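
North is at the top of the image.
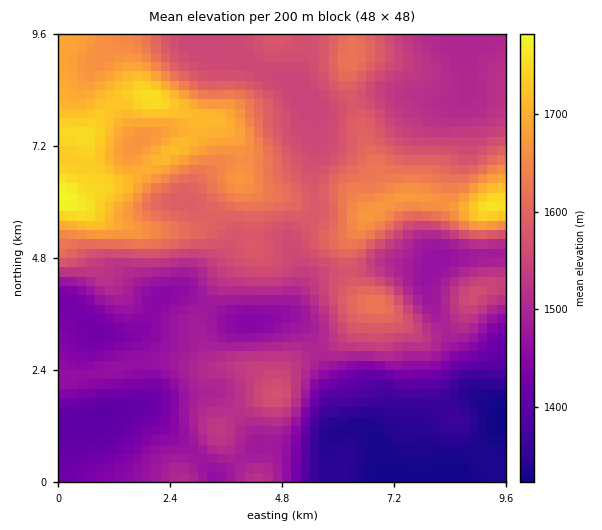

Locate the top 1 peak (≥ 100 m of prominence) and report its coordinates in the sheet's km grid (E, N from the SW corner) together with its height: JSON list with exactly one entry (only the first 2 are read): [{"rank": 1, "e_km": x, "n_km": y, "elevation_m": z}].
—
[{"rank": 1, "e_km": 9.29, "n_km": 5.91, "elevation_m": 1760}]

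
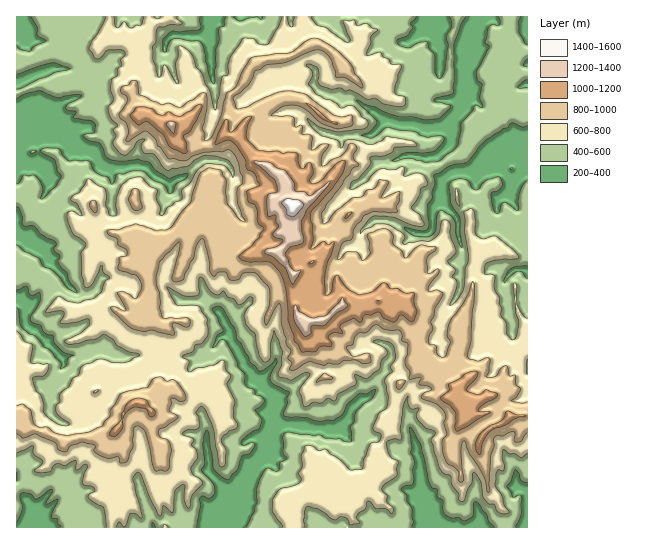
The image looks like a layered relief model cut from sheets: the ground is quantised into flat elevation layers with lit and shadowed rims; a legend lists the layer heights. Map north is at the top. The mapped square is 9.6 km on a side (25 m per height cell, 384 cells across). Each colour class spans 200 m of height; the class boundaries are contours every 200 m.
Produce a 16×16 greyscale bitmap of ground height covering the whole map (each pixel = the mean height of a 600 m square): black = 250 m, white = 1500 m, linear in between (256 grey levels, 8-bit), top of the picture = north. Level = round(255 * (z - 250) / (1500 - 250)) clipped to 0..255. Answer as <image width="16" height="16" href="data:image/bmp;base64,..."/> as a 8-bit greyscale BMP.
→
<image width="16" height="16" href="data:image/bmp;base64,Qk02BQAAAAAAADYEAAAoAAAAEAAAABAAAAABAAgAAAAAAAABAAATCwAAEwsAAAABAAAAAAAAAAAAAAEBAQACAgIAAwMDAAQEBAAFBQUABgYGAAcHBwAICAgACQkJAAoKCgALCwsADAwMAA0NDQAODg4ADw8PABAQEAAREREAEhISABMTEwAUFBQAFRUVABYWFgAXFxcAGBgYABkZGQAaGhoAGxsbABwcHAAdHR0AHh4eAB8fHwAgICAAISEhACIiIgAjIyMAJCQkACUlJQAmJiYAJycnACgoKAApKSkAKioqACsrKwAsLCwALS0tAC4uLgAvLy8AMDAwADExMQAyMjIAMzMzADQ0NAA1NTUANjY2ADc3NwA4ODgAOTk5ADo6OgA7OzsAPDw8AD09PQA+Pj4APz8/AEBAQABBQUEAQkJCAENDQwBEREQARUVFAEZGRgBHR0cASEhIAElJSQBKSkoAS0tLAExMTABNTU0ATk5OAE9PTwBQUFAAUVFRAFJSUgBTU1MAVFRUAFVVVQBWVlYAV1dXAFhYWABZWVkAWlpaAFtbWwBcXFwAXV1dAF5eXgBfX18AYGBgAGFhYQBiYmIAY2NjAGRkZABlZWUAZmZmAGdnZwBoaGgAaWlpAGpqagBra2sAbGxsAG1tbQBubm4Ab29vAHBwcABxcXEAcnJyAHNzcwB0dHQAdXV1AHZ2dgB3d3cAeHh4AHl5eQB6enoAe3t7AHx8fAB9fX0Afn5+AH9/fwCAgIAAgYGBAIKCggCDg4MAhISEAIWFhQCGhoYAh4eHAIiIiACJiYkAioqKAIuLiwCMjIwAjY2NAI6OjgCPj48AkJCQAJGRkQCSkpIAk5OTAJSUlACVlZUAlpaWAJeXlwCYmJgAmZmZAJqamgCbm5sAnJycAJ2dnQCenp4An5+fAKCgoAChoaEAoqKiAKOjowCkpKQApaWlAKampgCnp6cAqKioAKmpqQCqqqoAq6urAKysrACtra0Arq6uAK+vrwCwsLAAsbGxALKysgCzs7MAtLS0ALW1tQC2trYAt7e3ALi4uAC5ubkAurq6ALu7uwC8vLwAvb29AL6+vgC/v78AwMDAAMHBwQDCwsIAw8PDAMTExADFxcUAxsbGAMfHxwDIyMgAycnJAMrKygDLy8sAzMzMAM3NzQDOzs4Az8/PANDQ0ADR0dEA0tLSANPT0wDU1NQA1dXVANbW1gDX19cA2NjYANnZ2QDa2toA29vbANzc3ADd3d0A3t7eAN/f3wDg4OAA4eHhAOLi4gDj4+MA5OTkAOXl5QDm5uYA5+fnAOjo6ADp6ekA6urqAOvr6wDs7OwA7e3tAO7u7gDv7+8A8PDwAPHx8QDy8vIA8/PzAPT09AD19fUA9vb2APf39wD4+PgA+fn5APr6+gD7+/sA/Pz8AP39/QD+/v4A////ABQpQ0s/LAkmUEdLPhcfJy4zN1NWXUQbFz9dV04dSFkqVGdzc3NFORImPjJJKnGBV21RZ4qAVFEkGCkhS0eFmotLPmJodWBOGDhdRURslJFyQy0+TVpJKzhmjnBRendrWCFDVm9zXCdWk7qdjYtpZ0YnM0lqak9WYqKlnZ+JWl41IilWdn1viZ28pHOHc09ROyA+YGtpf4qW1Ip8XzkxQCsnMU1XOWN3oNSkZXBMICQZEx0YLE5jZaemgXFEMSASDQkPJ3CclImPe2VTJiIUMRwXIzJwaGtbdHJbR0k5HB8pICs8U0dGOWtmYGZLNBkdLBoxRU1BJSI5UVdJOhoWESY="/>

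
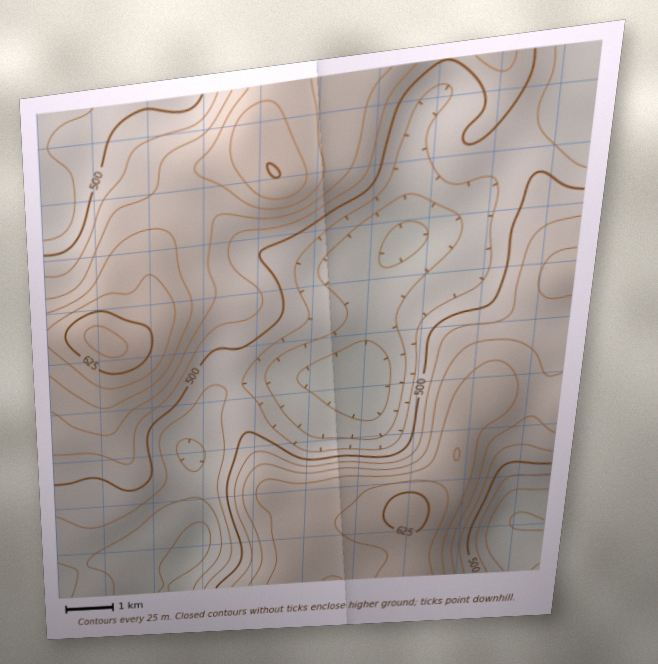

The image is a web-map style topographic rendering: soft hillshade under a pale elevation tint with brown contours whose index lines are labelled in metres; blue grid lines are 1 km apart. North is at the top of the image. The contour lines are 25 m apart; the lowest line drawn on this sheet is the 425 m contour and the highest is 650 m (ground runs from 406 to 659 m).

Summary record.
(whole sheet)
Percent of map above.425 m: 96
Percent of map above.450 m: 85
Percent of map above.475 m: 70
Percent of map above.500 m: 55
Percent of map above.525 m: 44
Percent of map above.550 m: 33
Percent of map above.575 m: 21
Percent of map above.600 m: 9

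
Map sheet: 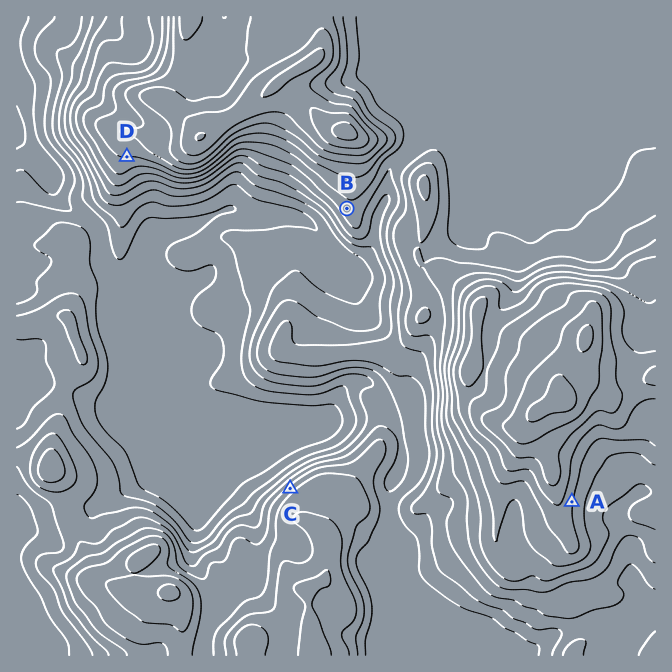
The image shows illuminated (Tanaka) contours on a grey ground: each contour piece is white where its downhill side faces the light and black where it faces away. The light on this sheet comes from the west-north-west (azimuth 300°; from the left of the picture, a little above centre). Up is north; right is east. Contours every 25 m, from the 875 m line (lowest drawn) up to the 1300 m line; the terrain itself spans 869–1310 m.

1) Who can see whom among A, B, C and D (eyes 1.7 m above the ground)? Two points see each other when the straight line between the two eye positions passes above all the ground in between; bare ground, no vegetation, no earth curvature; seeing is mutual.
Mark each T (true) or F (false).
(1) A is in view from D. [F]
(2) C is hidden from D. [F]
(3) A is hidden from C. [T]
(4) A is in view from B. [F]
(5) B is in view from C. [T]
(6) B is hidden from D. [T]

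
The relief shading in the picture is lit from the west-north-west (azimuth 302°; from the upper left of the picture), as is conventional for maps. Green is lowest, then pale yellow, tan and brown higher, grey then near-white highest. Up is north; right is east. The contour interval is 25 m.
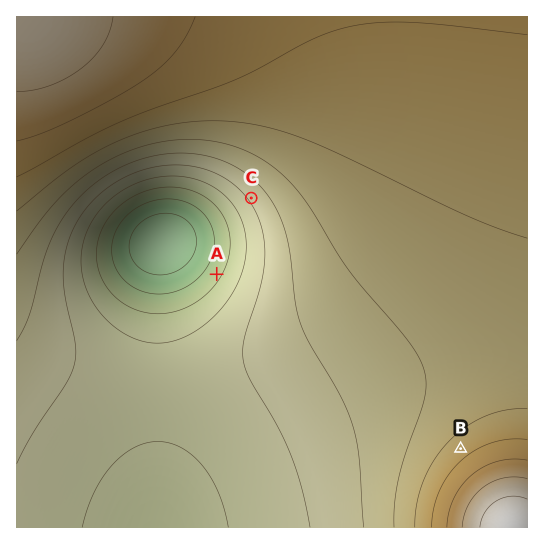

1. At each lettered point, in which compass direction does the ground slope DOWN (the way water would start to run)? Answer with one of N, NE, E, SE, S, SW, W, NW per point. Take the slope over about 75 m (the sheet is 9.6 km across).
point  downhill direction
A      NW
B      NW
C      SW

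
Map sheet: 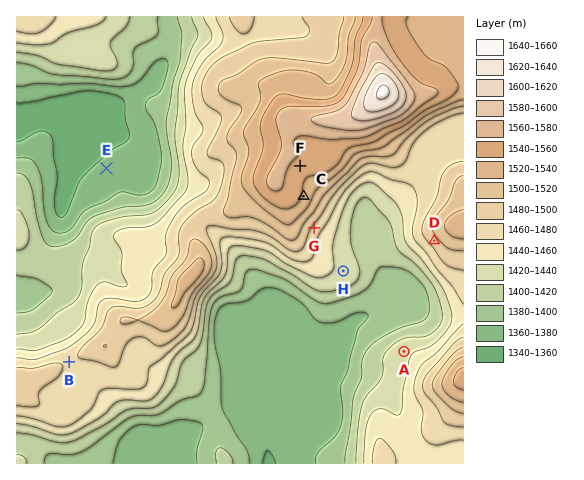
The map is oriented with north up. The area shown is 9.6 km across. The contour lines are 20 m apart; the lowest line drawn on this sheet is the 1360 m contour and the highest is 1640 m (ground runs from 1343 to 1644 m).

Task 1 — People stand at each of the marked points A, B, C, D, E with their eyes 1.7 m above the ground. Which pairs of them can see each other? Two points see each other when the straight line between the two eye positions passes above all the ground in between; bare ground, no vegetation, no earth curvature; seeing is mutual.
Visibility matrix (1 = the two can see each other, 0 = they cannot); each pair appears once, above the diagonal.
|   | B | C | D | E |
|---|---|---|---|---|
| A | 0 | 1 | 1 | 0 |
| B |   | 0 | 0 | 0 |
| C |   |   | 1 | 0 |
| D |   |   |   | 0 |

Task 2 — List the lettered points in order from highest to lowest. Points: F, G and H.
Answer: F G H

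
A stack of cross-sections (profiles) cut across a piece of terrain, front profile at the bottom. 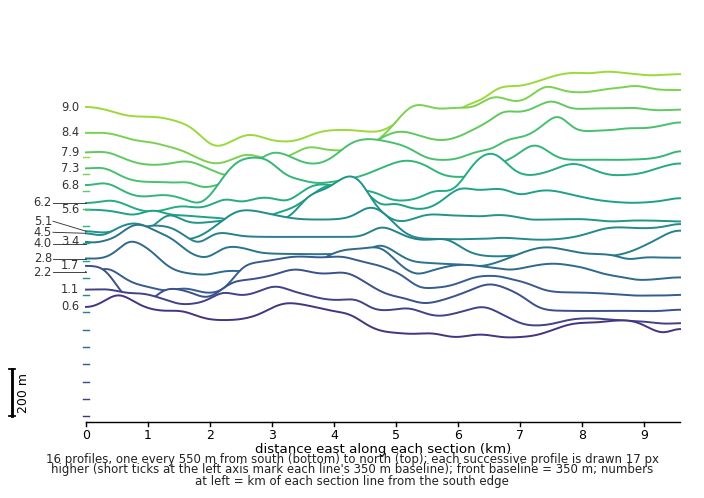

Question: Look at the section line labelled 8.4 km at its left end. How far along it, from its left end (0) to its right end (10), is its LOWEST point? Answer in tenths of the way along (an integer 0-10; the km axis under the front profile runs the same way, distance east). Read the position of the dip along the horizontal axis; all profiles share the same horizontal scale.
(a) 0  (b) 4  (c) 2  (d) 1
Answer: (c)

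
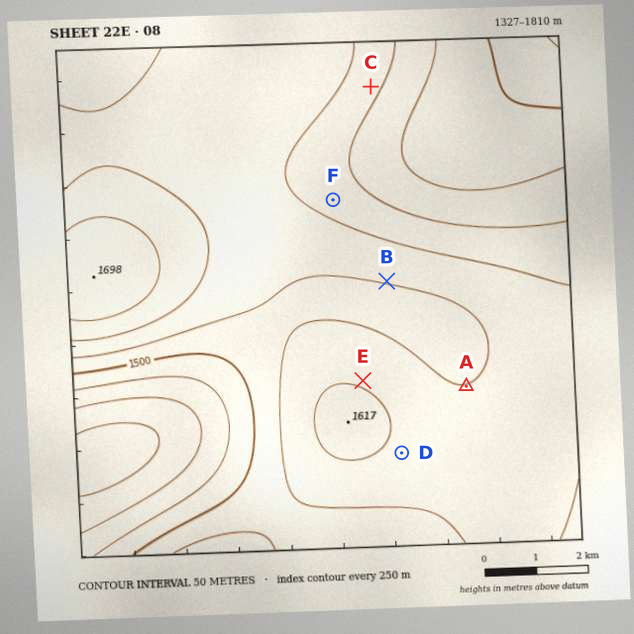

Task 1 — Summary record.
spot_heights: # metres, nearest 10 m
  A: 1550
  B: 1550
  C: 1640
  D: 1590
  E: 1590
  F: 1620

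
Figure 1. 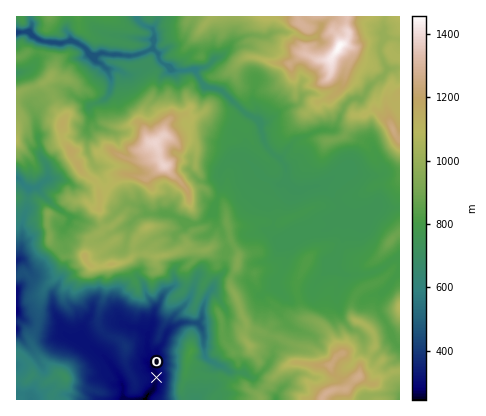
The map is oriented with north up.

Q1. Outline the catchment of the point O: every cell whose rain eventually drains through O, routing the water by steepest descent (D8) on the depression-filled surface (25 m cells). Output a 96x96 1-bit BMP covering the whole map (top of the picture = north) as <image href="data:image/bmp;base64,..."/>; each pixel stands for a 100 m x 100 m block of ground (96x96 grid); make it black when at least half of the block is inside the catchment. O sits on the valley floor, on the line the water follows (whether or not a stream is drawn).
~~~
<image width="96" height="96" href="data:image/bmp;base64,Qk2+BAAAAAAAAD4AAAAoAAAAYAAAAGAAAAABAAEAAAAAAIAEAAATCwAAEwsAAAIAAAAAAAAA////AAAAAAAAAAAAAAAAAAAAAAAAAAAAAAAACAAAAAAAAAAAAAAAPAAAAAAAAAAAAAAB/gAAAAAAAAAAAAAH/gAAAAAAAAAHn8AP/wAAAAAAAAAH/////4AAAAAAAAAP/////8AAAAAAAAAP/////+AAAAAAAAAf///////wAAAAAAAf///////wAAAAAAAf///////gAAAAAAAf///////AAAAAAAAf//////4AAAAAAAAf//////AAAAAAAAB//////8AAAAAAAAP//////gAAAAAAAAf/////8AAAAAAAAAf/////wAAAAAAAAA//////gAAAAAAAAAf/////gAAAAAAAAAf/////AAAAAAAAAAf/////AAAAAAAAAAf/////AAAAAAAAAAP/////AAAAAAAAAAP////+AAAAAAAAAAP////+AAAAAAAAAAP////8AAAAAAAAAAP////8AAAAAAAAAAP////8AAAAAAAAAAP////8AAAAAAAAAAH////8AAAAAAAAAAH////+AAAAAAAAAAH////+AAAAAAAAAAAf///+AAAAAAAAAAAH////AAAAAAAAAAADA///AAAAAAAAAAAAAH/+AAAAAAAAAAAAAAB+AAAAAAAAAAAAAAAMAAAAAAAAAAAAAAAAAAAAAAAAAAAAAAAAAAAAAAAAAAAAAAAAAAAAAAAAAAAAAAAAAAAAAAAAAAAAAAAAAAAAAAAAAAAAAAAAAAAAAAAAAAAAAAAAAAAAAAAAAAAAAAAAAAAAAAAAAAAAAAAAAAAAAAAAAAAAAAAAAAAAAAAAAAAAAAAAAAAAAAAAAAAAAAAAAAAAAAAAAAAAAAAAAAAAAAAAAAAAAAAAAAAAAAAAAAAAAAAAAAAAAAAAAAAAAAAAAAAAAAAAAAAAAAAAAAAAAAAAAAAAAAAAAAAAAAAAAAAAAAAAAAAAAAAAAAAAAAAAAAAAAAAAAAAAAAAAAAAAAAAAAAAAAAAAAAAAAAAAAAAAAAAAAAAAAAAAAAAAAAAAAAAAAAAAAAAAAAAAAAAAAAAAAAAAAAAAAAAAAAAAAAAAAAAAAAAAAAAAAAAAAAAAAAAAAAAAAAAAAAAAAAAAAAAAAAAAAAAAAAAAAAAAAAAAAAAAAAAAAAAAAAAAAAAAAAAAAAAAAAAAAAAAAAAAAAAAAAAAAAAAAAAAAAAAAAAAAAAAAAAAAAAAAAAAAAAAAAAAAAAAAAAAAAAAAAAAAAAAAAAAAAAAAAAAAAAAAAAAAAAAAAAAAAAAAAAAAAAAAAAAAAAAAAAAAAAAAAAAAAAAAAAAAAAAAAAAAAAAAAAAAAAAAAAAAAAAAAAAAAAAAAAAAAAAAAAAAAAAAAAAAAAAAAAAAAAAAAAAAAAAAAAAAAAAAAAAAAAAAAAAAAAAAAAAAAAAAAAAAAAAAAAAAAAAAAAAAAAAAAAAAAAAAAAAAAAAAAAAAAAAAAAAAAAAAAAAAAAAAAAAAAAAAAAAAAAAAAAAAAAAAAAAAAAAAAAAAAAAAAAAAAAAAAAAAAAAAAAAAAA="/>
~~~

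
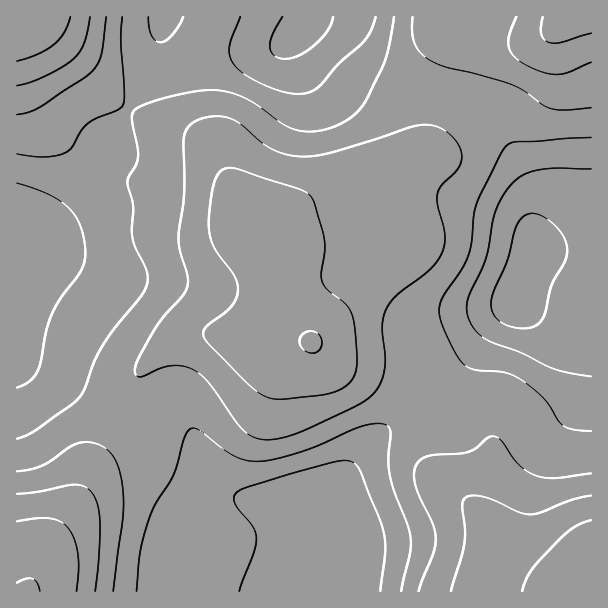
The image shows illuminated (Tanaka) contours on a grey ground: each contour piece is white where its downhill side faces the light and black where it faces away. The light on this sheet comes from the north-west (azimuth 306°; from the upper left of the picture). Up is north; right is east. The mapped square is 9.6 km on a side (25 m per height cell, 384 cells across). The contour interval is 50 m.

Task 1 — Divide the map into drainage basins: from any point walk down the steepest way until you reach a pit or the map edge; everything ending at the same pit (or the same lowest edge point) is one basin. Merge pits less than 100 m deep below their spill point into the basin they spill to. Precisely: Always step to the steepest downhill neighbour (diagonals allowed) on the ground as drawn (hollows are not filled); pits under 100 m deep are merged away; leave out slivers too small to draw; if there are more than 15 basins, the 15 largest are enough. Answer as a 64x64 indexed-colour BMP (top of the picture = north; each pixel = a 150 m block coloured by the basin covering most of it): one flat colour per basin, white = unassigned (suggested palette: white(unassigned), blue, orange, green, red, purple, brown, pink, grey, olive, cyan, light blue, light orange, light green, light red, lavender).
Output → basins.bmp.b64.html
<image width="64" height="64" href="data:image/bmp;base64,Qk12CAAAAAAAAHYAAAAoAAAAQAAAAEAAAAABAAQAAAAAAAAIAAATCwAAEwsAABAAAAAAAAAA////ALR3HwAOf/8ALKAsACgn1gC9Z5QAS1aMAMJ34wB/f38AIr28AM++FwDox64AeLv/AIrfmACWmP8A1bDFABEzMzMzMzMzMzMzMzMzMzMzMzMzMzMzMzMzMzMzMyIiETMzMzMzMzMzMzMzMzMzMzMzMzMzMzMzMzMzMzMiIiIRMzMzMzMzMzMzMzMzMzMzMzMzMzMzMzMzMzMzMiIiIhETMzMzMzMzMzMzMzMzMzMzMzMzMzMzMzMzMzMiIiIiERMzMzMzMzMzMzMzMzMzMzMzMzMzMzMzMzMzIiIiIiIRETMzMzMzMzMzMzMzMzMzMzMzMzMzMzMzMzMiIiIiIhERMzMzMzMzMzMzMzMzMzMzMzMzMzMzMzMzMiIiIiIiERETMzMzMzMzMzMzMzMzMzMzMzMzMzMzMzMyIiIiIiIREREzMzMzMzMzMzMzMzMzMzMzMzMzMzMzMyIiIiIiIhERETMzMzMzMzMzMzMzMzMzMzMzMzMzMzMzIiIiIiIiEREREzMzMzMzMzMzMzMzMzMzMzMzMzMzMzMiIiIiIiIRERERMzMzMzMzMzMzMzMzMzMzMzMzMzMzMyIiIiIiIhEREREzMzMzMzMzMzMzMzMzMzMzMzMzMzMzIiIiIiIiERERERMzMzMzMzMzMzMzMzMzMzMzMzMzMzMyIiIiIiIREREREzMzMzMzMzMzMzMzMzMzMzMzMzMzMzIiIiIiIhERERERMzMzMzMzMzMzMzMzMzMzMzMzMzMzMiIiIiIiERERERETMzMzMzMzMzMzMzMzMzMzMzMzMzMyIiIiIiIRERERERMzMzMzMzMzMzMzMzMzMzMzMzMzMzIiIiIiIhERERERETMzMzMzMzMzMzMzMzMzMzMzMzMzIiIiIiIiEREREREREzMzMzMzMzMzMzMzMzMzMzMzMzMiIiIiIiIRERERERETMzMzMzMzMzMzMzMzMzMzMzMzMiIiIiIiIhERERERERMzMzMzMzMzMzMzMzMzMzMzMzMiIiIiIiIiEREREREREzMzMzMzMzMzMzMzMzMzMzMzMyIiIiIiIiIRERERERETMzMzMzMzMzMzMzMzMzMzMzMyIiIiIiIiIhEREREREREzMzMzMzMzMzMzMzMzMzMzMyIiIiIiIiIiERERERERERMzMzMzMzMzMzMzMzMzMzMyIiIiIiIiIiIRERERERERETMzMzMzMzMzMzMiIzMzMiIiIiIiIiIiIhEREREREREREzMzMzMzMzMyIiIiIiIiIiIiIiIiIiIiEREREREREREREzMxERERESIiIiIiIiIiIiIiIiIiIiIRERERERERERERERERERESIiIiIiIiIiIiIiIiIiIiIhERERERERERERERERERERIiIiIiIiIiIiIiIiIiIiIiERERERERERERERERERERIiIiIiIiIiIiIiIiIiIiIiIREREREREREREREREREREiIiIiIiIiIiIiIiIiIiIiIhERERERERERERERERERESIiIiIiIiIiIiIiIiIiIiIiERERERERERERERERERERIiIiIiIiIiIiIiIiIiIiIiIREREREREREREREREREREiIiIiIiIiIiIiIiIiIiIiIhERERERERERERERERERESIiIiIiIiIiIiIiIiIiIiIiERERERERERERERERERERIiIiIiIiIiIiIiIiIiIiIiIREREREREREREREREREREiIiIiIiIiIiIiIiIiIiIiIhEREREREREREREREREREiIiIiIiIiIiIiIiIiIiIiIiERERERERERERERERERESIiIiIiIiIiIiIiIiIiIiIiIREREREREREREREREREREiIiIiIiIiIiIiIiIiIiIiIhERERERERERERERERERERIiIiIiIiIiIiIiIiIiIiIiERERERERERERERERERERERIiIiIiIiIiIiIiIiIiIiIRERERERERERERERERERERERIiIiIiIiIiIiIiIiIiIhEREREREREREREREREREREREREREiIiIiIiIiIiIiIiERERERERERERERERERERERERERERIiIiIiIiIiIiIiIRERERERERERERERERERERERERERESIiIiIiIiIiIiIhERERERERERERERERERERERERERERESIiIiIiIiIiIiEREREREREREREREREREREREREREREREiIiIiIiIiIiIRERERERERERERERERERERERERERERESIiIiIiIiIiIhERERERERERERERERERERERERERERERIiIiIiIiIiIiEREREREREREREREREREREREREREREREiIiIiIiIiIiIRERERERERERERERERERERERERERERERIiIiIiIiIiIhEREREREREREREREREREREREREREREREiIiIiIiIiIiERERERERERERERERERERERERERERERESIiIiIiIiIiIRERERERERERERERERERERERERERERERIiIiIiIiIiIhERERERERERERERERERERERERERERERESIiIiIiIiIiERERERERERERERERERERERERERERERERIiIiIiIiIiIREREREREREREREREREREREREREREREREiIiIiIiIiIhERERERERERERERERERERERERERERERESIiIiIiIiIiERERERERERERERERERERERERERERERERIiIiIiIiIiIRERERERERERERERERERERERERERERERIiIiIiIiIiIhEREREREREREREREREREREREREREREREiIiIiIiIiIi"/>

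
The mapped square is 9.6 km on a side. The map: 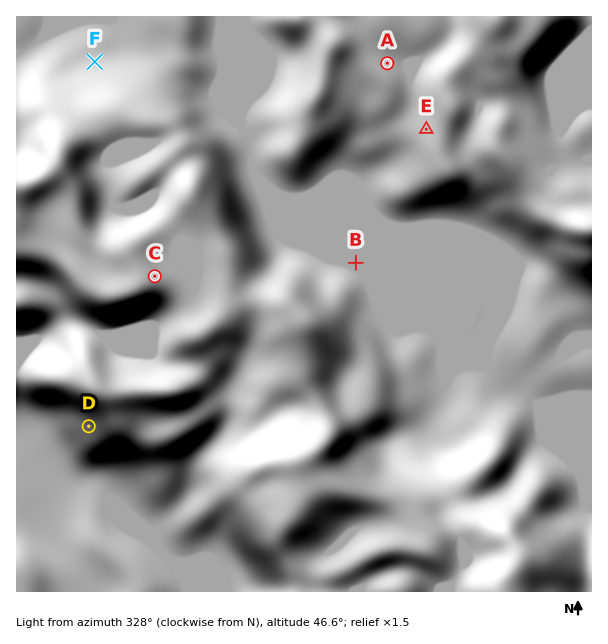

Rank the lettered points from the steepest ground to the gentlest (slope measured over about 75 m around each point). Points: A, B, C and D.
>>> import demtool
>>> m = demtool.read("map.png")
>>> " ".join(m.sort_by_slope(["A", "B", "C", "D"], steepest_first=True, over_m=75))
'D C A B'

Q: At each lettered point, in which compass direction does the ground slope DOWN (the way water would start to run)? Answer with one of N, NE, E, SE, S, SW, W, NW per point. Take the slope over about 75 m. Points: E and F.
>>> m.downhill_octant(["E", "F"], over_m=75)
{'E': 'W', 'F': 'N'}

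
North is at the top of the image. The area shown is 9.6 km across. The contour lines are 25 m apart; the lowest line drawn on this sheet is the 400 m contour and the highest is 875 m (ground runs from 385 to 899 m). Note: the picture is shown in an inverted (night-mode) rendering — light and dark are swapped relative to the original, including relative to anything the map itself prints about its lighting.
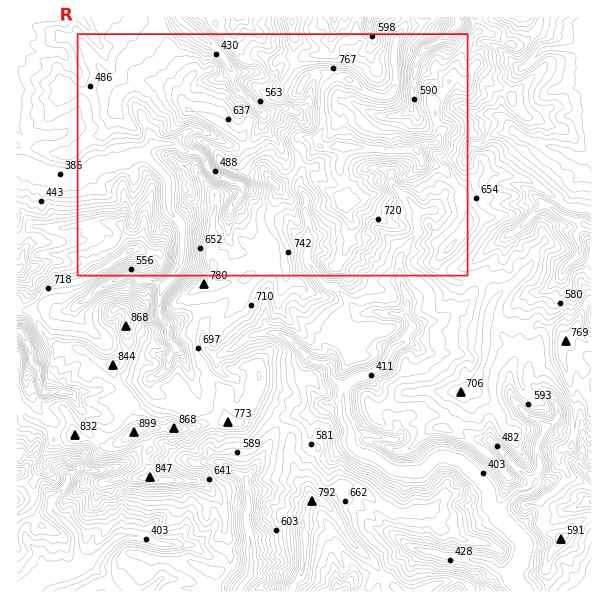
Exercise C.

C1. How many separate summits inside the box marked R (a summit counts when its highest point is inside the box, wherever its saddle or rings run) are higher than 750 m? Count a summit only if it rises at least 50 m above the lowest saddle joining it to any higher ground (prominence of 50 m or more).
3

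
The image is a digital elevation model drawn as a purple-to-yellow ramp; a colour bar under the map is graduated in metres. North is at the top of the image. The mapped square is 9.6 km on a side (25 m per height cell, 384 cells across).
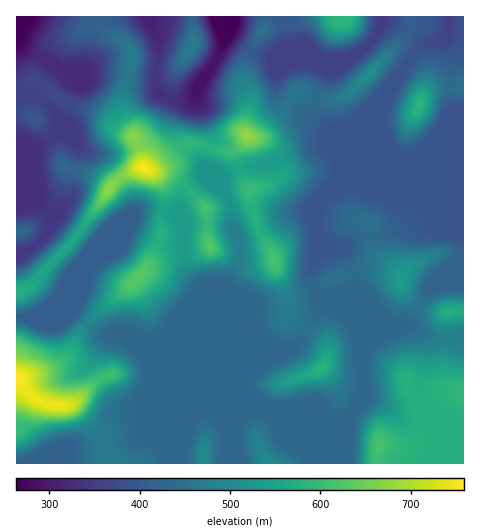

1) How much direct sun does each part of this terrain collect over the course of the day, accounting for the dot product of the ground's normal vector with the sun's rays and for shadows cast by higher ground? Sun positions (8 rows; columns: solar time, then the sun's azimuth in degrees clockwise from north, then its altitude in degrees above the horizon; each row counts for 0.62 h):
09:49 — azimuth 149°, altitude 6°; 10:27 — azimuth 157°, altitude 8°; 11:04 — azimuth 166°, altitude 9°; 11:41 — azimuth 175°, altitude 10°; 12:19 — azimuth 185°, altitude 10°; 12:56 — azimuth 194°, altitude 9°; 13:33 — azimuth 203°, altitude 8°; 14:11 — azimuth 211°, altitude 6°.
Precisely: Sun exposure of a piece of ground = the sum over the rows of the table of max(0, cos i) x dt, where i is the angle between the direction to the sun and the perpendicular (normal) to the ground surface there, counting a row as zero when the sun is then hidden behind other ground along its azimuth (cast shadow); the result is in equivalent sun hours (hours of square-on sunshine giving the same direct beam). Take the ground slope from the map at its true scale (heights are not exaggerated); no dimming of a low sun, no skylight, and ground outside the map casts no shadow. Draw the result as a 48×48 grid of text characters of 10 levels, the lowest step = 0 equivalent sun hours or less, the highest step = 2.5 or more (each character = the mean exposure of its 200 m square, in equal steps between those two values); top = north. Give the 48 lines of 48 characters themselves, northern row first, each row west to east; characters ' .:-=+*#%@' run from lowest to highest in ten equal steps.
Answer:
::.....:::.. ..:............:--==---=-:.::::::::
:. ...:--:    .:..    .  .:-==+****##+.  .----::
:..::-====-.  .....:.    -++====*%@@%-   .---:.:
 .--==++=+=-...   :=:.  .-=-::::=%%*:   .-:.  ..
  :-=+==--:::-.  :++:    .:....::-:.   :=:.   ..
   .::::::::--. .=+-      ..    ..    .+=.    ..
... .::::...:.  .-:                  :++:.   ...
:-:.  .               ...     ..    -**-:    :::
:---:                 ..  .  :--:..=**=:.   :==+
...-=:.                      :---=+*+=::...:====
:. :---:.                   .:--=+++-:::::=++=::
++=::::-:.                  ..::-=--::::-=#%*-::
=++-:::-==:.          --.     .:--::::::=+##=:::
::-:  .:-=+=-.   .:.  :=**+=:.::::::::::=**=::::
:::.    ...:.   ..-++--+#%#+-....::::::::=-:::::
::::.           ..:++**+++=-..  .:::::::::::::::
:::---.    .=+-:-=-:::=-.  ..:::::::::::::::::::
:::-==-:.  +@@@#+=:..:::    :====-::::::::::::::
::::--::..+%@@@#+=:  .:--:-=+*+=-:::::::::::::::
::.::....+%@%%#*+=-.  :===+**+=-::.. ..:::::::::
  ...   =@@*=-----=-:.:-=------::....  ..:::::::
       :%@+:....::-======-::...:::::::...:::::::
       +#-.. ....::::::-==.   .::-----::::::::::
=:    :#=:..  .:::::...:==.   .::-==--:..     .:
:    :#+:..    :-::-:..:--:  :-::---::.         
    .##:..     .::-=#*=-:--..--:::...:.     .:-:
   .*#-:.     .::-+#@@#=:------:.  .:::.. .-++-:
  .+*-::     :---=*##*+==++*+-:....:--::.:-=-...
  =+=::.....:=====+-::-=+*#%#-..:-=---=-----.   
-+*+::....:=+***++-::::--=+*+-::--:::-=++==:    
%%+:...  :+##*+++=::::::::----::::::::-=+*=.    
-       :+#%#*++=-:::::::::::-:::::::::-=+=:...:
       .=*+++++=-::::::::::---::. .:::::----=*##
       :-::::==-::::::::::--=-:.   .::::::.:=+++
       .   ..::::::::::::::---:.   .:::.    .:::
      .     .:::::::::::::::..    .:::.       ..
     ...     ::::::::::::::.     .::::.         
    .        ::::::::::::::     .--::::.        
..:.     .==-:::::::::::::    :=**=:::--:.....  
-:.     :#@%+-:::::::::::::-=*%@%#=:::----:::::.
=:     :+#*+-::::::::::::-+#%%*+++-::.:---:::---
**=:..-**=--:::::::::::::::-=-:::---:. .---::---
#%@@@@@%+-:::::::::::::::::::::::--:.   .::::---
+*%@@@@#-:::::::::::.:::: .:::::::::.    .::::::
-+%@@@#+-::::::::::. ::::..::::::::::.  ..::::::
#%%#++=--::::::::::..:::-:..::::::::::.:::::::::
@%+-:::::::...:::::::-::--.  .::::::::------::::
+-::::::::::.::::::::::::-:...::::::::----::::::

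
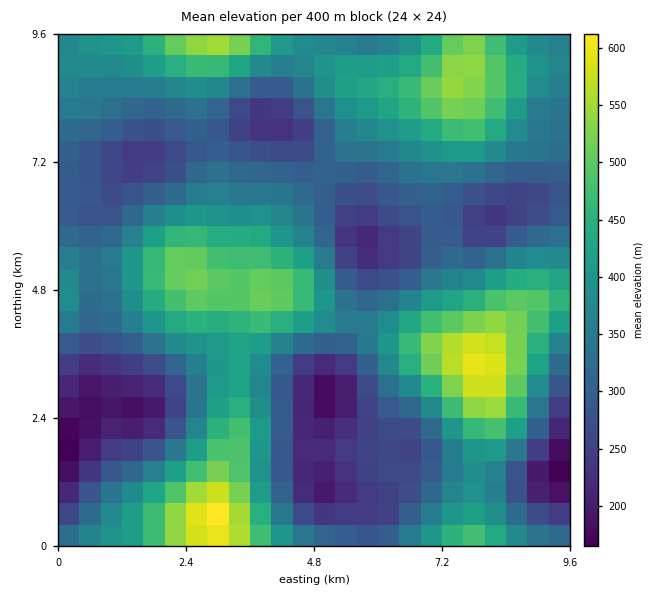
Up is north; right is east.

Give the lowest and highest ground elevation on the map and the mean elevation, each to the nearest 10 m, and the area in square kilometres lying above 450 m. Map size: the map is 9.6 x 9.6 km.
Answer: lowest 160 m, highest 620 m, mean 360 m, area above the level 17.8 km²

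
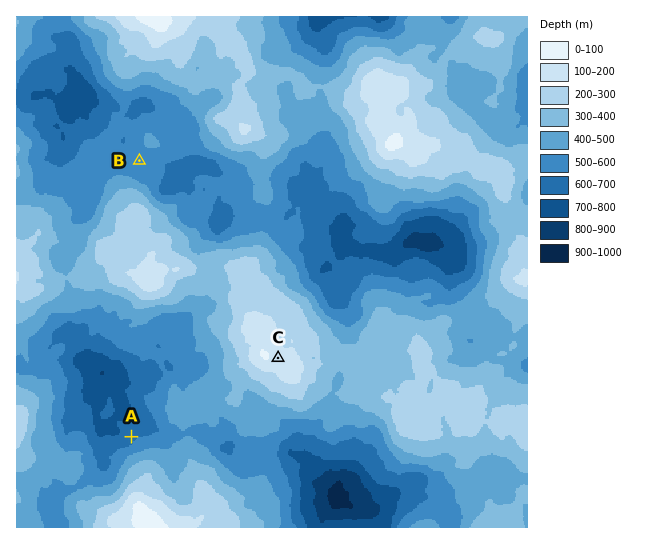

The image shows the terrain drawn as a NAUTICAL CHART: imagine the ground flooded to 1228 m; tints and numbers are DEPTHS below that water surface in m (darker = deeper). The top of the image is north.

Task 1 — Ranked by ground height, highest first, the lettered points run C B A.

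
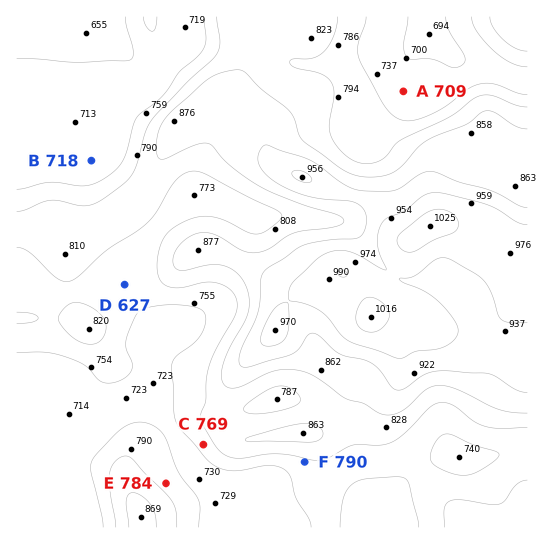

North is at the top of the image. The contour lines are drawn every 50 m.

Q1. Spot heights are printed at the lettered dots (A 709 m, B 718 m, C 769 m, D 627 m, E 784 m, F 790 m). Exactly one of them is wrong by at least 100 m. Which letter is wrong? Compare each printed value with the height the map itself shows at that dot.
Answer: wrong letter D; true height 752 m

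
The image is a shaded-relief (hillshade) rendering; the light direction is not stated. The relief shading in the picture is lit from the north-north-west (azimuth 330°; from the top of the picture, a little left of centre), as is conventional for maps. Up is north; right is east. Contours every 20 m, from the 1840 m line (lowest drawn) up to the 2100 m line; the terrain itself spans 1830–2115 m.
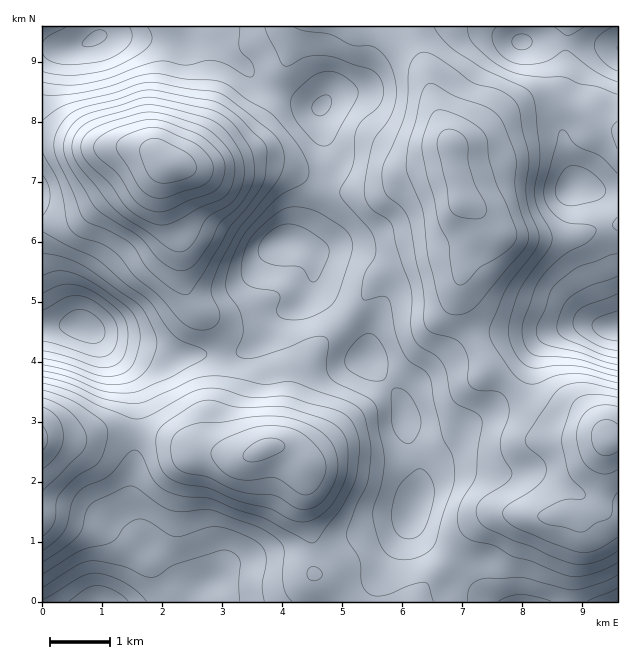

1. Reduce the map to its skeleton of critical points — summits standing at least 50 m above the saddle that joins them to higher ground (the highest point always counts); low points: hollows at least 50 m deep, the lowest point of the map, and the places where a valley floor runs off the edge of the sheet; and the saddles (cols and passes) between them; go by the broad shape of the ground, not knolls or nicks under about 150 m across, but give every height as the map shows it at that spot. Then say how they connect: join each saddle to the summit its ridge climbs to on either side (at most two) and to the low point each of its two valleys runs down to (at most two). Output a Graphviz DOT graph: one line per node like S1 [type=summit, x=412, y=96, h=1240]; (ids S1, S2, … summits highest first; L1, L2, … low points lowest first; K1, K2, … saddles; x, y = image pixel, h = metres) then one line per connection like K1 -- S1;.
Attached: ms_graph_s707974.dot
graph terrain {
  S1 [type=summit, x=169, y=163, h=2115];
  S2 [type=summit, x=608, y=441, h=2069];
  S3 [type=summit, x=265, y=448, h=2065];
  S4 [type=summit, x=43, y=439, h=2065];
  S5 [type=summit, x=452, y=145, h=2048];
  L1 [type=low, x=83, y=327, h=1830];
  L2 [type=low, x=617, y=327, h=1847];
  L3 [type=low, x=95, y=39, h=1858];
  L4 [type=low, x=100, y=601, h=1862];
  L5 [type=low, x=617, y=48, h=1880];
  K1 [type=saddle, x=134, y=432, h=1985];
  K2 [type=saddle, x=512, y=387, h=1984];
  K3 [type=saddle, x=451, y=555, h=1951];
  K4 [type=saddle, x=557, y=99, h=1949];
  K5 [type=saddle, x=221, y=354, h=1943];
  K6 [type=saddle, x=344, y=324, h=1934];
  K1 -- S3;
  K1 -- S4;
  K1 -- L1;
  K1 -- L4;
  K2 -- S2;
  K2 -- S5;
  K2 -- L2;
  K2 -- L3;
  K3 -- S2;
  K3 -- S3;
  K3 -- L3;
  K4 -- S5;
  K4 -- L2;
  K4 -- L5;
  K5 -- S1;
  K5 -- S3;
  K5 -- L1;
  K5 -- L3;
  K6 -- S3;
  K6 -- S5;
  K6 -- L3;
}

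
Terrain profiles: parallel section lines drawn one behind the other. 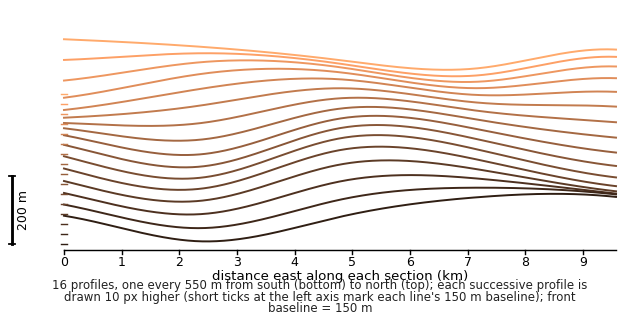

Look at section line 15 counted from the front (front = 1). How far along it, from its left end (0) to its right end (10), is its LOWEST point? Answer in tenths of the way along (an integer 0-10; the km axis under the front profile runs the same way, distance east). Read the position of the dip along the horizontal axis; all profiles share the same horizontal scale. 7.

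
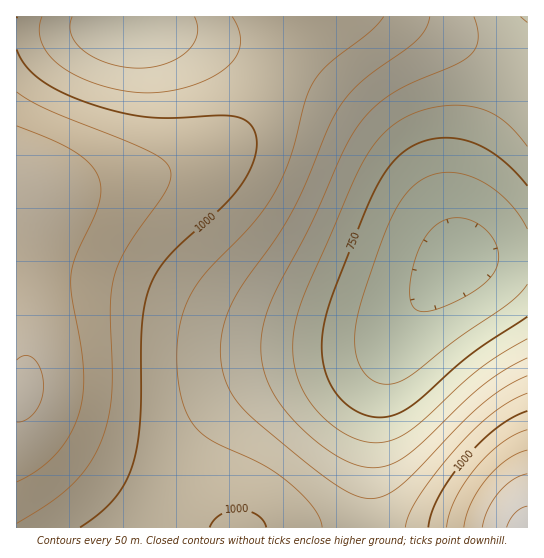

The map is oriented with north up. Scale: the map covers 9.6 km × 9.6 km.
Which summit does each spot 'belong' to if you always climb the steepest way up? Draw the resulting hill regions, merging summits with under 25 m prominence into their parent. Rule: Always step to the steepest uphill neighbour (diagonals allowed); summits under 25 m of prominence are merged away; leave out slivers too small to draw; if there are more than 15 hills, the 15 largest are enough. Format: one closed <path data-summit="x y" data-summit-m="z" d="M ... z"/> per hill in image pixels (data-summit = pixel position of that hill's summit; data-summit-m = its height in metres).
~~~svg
<path data-summit="23 391" data-summit-m="1158" d="M133 16l-117 1 0 510 353 1 3-90 9-60 12-32 14-24 26-36 24-25 0-6-9-24-17-34-26-38-27-28-40-32-25-16-35-18-87-30-38-10-19-1z"/><path data-summit="527 527" data-summit-m="1218" d="M527 53l-39 69-19 43-9 37-1 56-44 52-19 31-12 28-7 26-5 43-3 47 1 43 158-1z"/><path data-summit="302 17" data-summit-m="1000" d="M527 16l-393 0-1 7 20 2 38 10 74 25 48 23 34 22 31 26 33 35 20 31 17 34 10 28 1-44 5-33 20-52 44-77z"/>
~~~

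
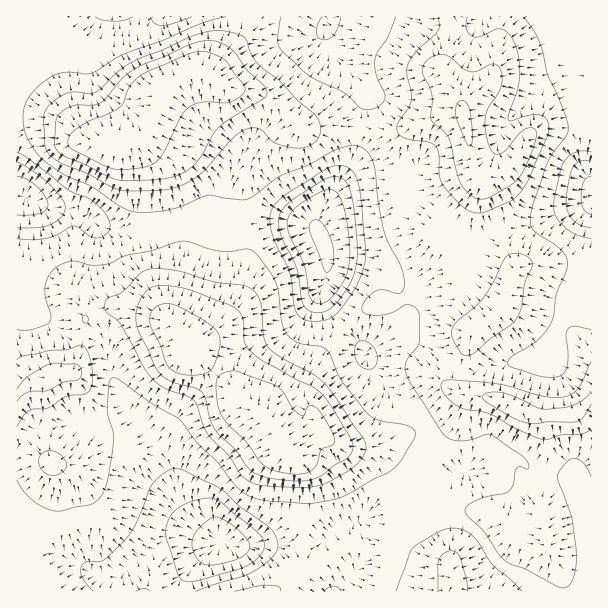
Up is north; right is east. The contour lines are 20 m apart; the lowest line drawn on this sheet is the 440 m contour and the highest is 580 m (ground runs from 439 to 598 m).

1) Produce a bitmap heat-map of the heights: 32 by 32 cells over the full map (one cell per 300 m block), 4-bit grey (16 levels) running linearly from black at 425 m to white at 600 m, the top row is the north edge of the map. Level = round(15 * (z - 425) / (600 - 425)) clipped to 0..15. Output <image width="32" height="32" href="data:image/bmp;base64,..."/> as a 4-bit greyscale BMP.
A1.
<image width="32" height="32" href="data:image/bmp;base64,Qk12AgAAAAAAAHYAAAAoAAAAIAAAACAAAAABAAQAAAAAAAACAAATCwAAEwsAABAAAAAAAAAAAAAAABEREQAiIiIAMzMzAERERABVVVUAZmZmAHd3dwCIiIgAmZmZAKqqqgC7u7sAzMzMAN3d3QDu7u4A////AIiHZmZVZ3iIh3iImqmYiIiId2ZWVDNGeIh3iJqpiImIiId3ZVMiNGd3iIiJmIiZmIiIh2VUMjV4h3eIiIiJmYiIiIh2VERniIh3iIiIiJmIiZmIdlVWiZmZiIiIiIiIiJqpmHdmeKzNy5iIiIiIiIiaqZiId4nN7+25mIiIiImImZmIiIib3v7typiIiImamamYiIiIre7+3aiIiJmbzMu6qZiImb7u7duYiImrzLu8zLuYibze7ty5h3iaqqqZmrvLmJve7dy6mHZ4mamYiImaqpms7u3LmYh2eImqmIiJiJqZve7typiId4iJq6mYiIiaqr3t3LqHVniIiaq6mIiImZq8zLu6hjNoiImZq5iIiJmZq7qpmYUiR4iJmaqpiIiIiImZiIh0ITeImZmaqYh3d3eIiIiIYxE3iJmZmZiHRFZniIiIiFISN4mZmZmHZCNGaIiIiIhkIkeJmauqh1M0Z5q6qYiIh1NXiZq9y5dTR5rN3cypmZh2aImazd24ZHnN7/7cupmqmIiZms3MyXaKzu//7Muqq6mZmrvdu8qIisze7+3cu7upiJq83bqpiImqvO/+7ty6mYiJvN3KmIiIiJve//7bqYiIibzMy5iIiIiIq97typh3eIm8u7uYiIiIiIiby6mId3iJq6qqmIiIiHd3d5mZiHZ4iJqqqYiI"/>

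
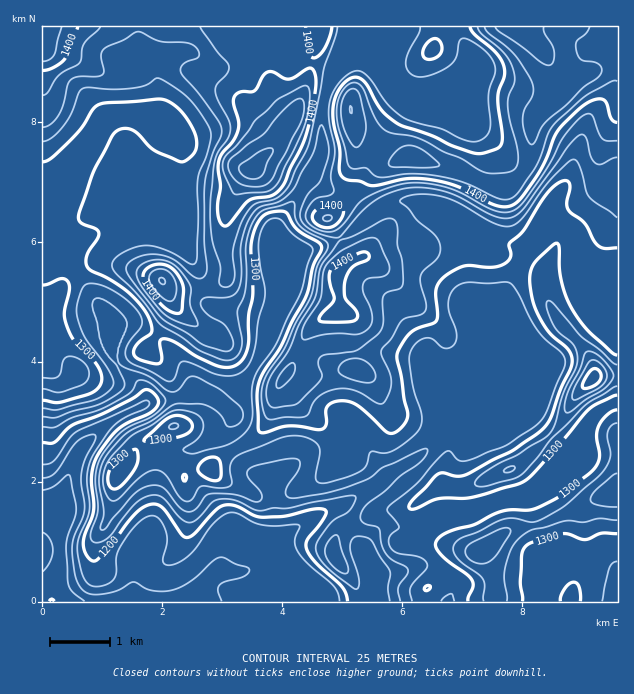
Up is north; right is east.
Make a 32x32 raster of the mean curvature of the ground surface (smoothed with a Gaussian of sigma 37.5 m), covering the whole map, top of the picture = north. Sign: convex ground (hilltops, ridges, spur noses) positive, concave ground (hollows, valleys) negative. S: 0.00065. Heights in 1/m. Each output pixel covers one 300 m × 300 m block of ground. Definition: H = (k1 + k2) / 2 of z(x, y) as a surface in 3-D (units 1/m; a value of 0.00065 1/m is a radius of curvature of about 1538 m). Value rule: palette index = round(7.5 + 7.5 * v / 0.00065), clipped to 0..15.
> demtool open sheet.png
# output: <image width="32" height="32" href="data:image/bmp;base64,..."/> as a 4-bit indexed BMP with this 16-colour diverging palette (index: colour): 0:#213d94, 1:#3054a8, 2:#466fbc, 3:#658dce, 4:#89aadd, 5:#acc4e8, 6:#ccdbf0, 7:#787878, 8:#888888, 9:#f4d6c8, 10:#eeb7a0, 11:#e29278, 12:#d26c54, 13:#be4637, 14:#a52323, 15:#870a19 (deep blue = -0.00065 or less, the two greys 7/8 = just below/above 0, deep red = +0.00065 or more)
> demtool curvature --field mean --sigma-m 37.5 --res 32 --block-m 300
<image width="32" height="32" href="data:image/bmp;base64,Qk12AgAAAAAAAHYAAAAoAAAAIAAAACAAAAABAAQAAAAAAAACAAATCwAAEwsAABAAAAAAAAAAlD0hAKhUMAC8b0YAzo1lAN2qiQDoxKwA8NvMAHh4eACIiIgAyNb0AKC37gB4kuIAVGzSADdGvgAjI6UAGQqHAFeWVXZniId1PEmsVqt2fGdF24iYdneHU+o2WVOIdmiHhMdWinaIdnzzO3aN2FV2dnT8RViVdmWKtF2Ims13VnZzb4M4tTR1I6qWdFRau8mHZC2lO8Q9u5QVqdlmM0V6unNfxmyLyGe8pjZru+dVVZuyXvh6n1R2WquER5SP9lY5pQjKVDaqZkaXemOWU49mWYYwnv+1SbVpdmqWh3ZG5FyHdABNmFLYplWKpYd3c50GvLyyJURz+pZWqXWHd4cvoYnLUso3Yr2ZnLpXd3d3J/t6tG61aNQNlWd2Rnd3dzLziWVcY63XNdVnaFS2d3RtdJhmUmvIllH9rKeJlndm6VeoRULOQ2dUO5l1qlZ3WrV3ikVq/WrnVwumV5ZlZWqGd2eavPoX5lct6KpniJlqh3d2h3dSOsRXIJy2iZiJZpd3eHd2ZkvFNFpCqIh2VmaHeXiId3c7yAHv9Cl2U0mCd3h3eYd3SrfGOGlhESbe8ziYd3iIh1eu2hWnunnNqcskl3d4iHdH+7pQm3ztynZ+Y5eGd4d3RGmsgH1YyWVWjWR5tmeHd1VYjMDOeFRWR6t0WqhVZmVoqGnw7nRXd1mp2CiWSJlnmZeG0n9GZndZd6uVhqmIapZohncmRqlmVHiXuMhldnZXh3d7N3acpRaalmaYeIeYeYeHbkd3SYW9qGeH"/>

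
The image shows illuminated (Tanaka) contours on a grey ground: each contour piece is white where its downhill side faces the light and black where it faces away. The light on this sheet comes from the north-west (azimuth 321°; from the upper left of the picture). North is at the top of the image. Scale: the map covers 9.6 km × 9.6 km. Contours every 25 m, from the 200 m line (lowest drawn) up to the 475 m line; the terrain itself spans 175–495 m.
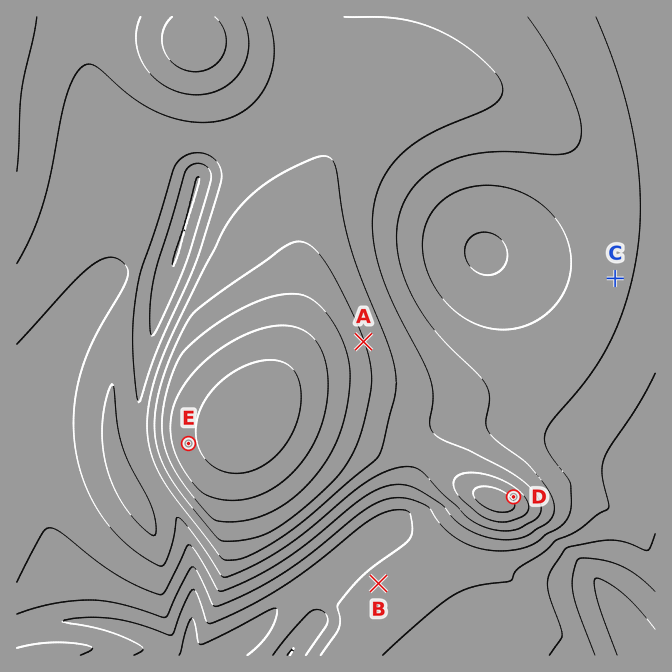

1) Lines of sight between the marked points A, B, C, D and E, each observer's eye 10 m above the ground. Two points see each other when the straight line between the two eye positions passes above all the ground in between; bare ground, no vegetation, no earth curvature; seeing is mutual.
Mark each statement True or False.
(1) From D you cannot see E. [True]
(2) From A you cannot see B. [True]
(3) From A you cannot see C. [False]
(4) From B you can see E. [False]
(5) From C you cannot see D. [False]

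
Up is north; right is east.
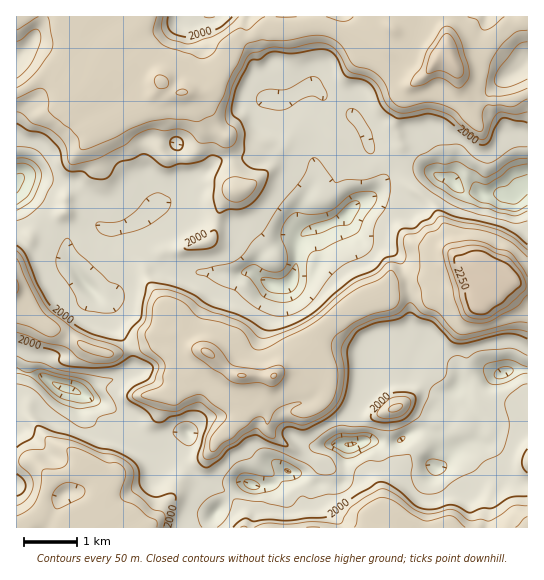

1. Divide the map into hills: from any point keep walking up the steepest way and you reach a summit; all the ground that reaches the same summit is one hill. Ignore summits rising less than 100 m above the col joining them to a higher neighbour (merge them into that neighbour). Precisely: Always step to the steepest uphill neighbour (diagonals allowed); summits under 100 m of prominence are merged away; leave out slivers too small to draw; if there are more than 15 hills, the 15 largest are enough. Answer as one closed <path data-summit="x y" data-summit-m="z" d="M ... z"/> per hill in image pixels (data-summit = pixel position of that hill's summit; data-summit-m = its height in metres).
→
<path data-summit="447 47" data-summit-m="2244" d="M527 16l-510 0-1 173 23 24 9 17 17 11 2 12 7 15 29-39 18-1 13-5 11 30 14 14 26 5 68 0 2 3 1-10 4-8 7-8 19-9 12 0 10-9-8-9 0-12 15-31 0-20-6-40-12-22 0-4 5-4 12-2 12 13 19 8 16 17 8 22 14 24-2 14 9-12 8-4 27 0 26 11 7 8 8 4 48 4 14-11z"/><path data-summit="207 353" data-summit-m="2213" d="M346 215l-7 5-33 12-6 6-3 5-1 26-5 13-5 3-13 0-20-13-42 1-26-1-22-4-9-5-9-10-11-30-13 5-18 1-11 13-17 27 6 10 22 23 4 17 12 12 12 19 2 16-6 9-29 9-12 9-6 1 3 3 0 12 5 10 25 18 44 19 9-4 20-20-11 14 0 5 25 30 12 9 5 12 1 7 23-24 30-1 15-13 13 1 8-7 5-12 5-5 12-4 16 0 0-22 19-25 8-19 0-7 39 0 8-16 6-8-14-13 0-36-4-23-6-14-6-8-12-8-18-4-14-15z"/><path data-summit="489 285" data-summit-m="2273" d="M314 87l-12 2-5 4 0 4 12 22 6 40 0 20-15 31 0 12 4 7 6 2 29-11 7-5 5 11 14 15 16 3 16 11 7 12 4 15 3 16 0 36 28 26 12 4 6 5 2 16 26-13 14 3 15-6 13 2 1-185-5 1-9 9-9 0-6-3-14 2-6-3-17-1-11-11-26-11-27 0-8 4-11 14 4-16-14-24-8-22-16-17-19-8z"/><path data-summit="389 527" data-summit-m="2117" d="M526 369l-12 0-15 6-14-3-23 11-5 4 10 16 14 17 10-1 6 6 2 8-8 10-8 1-9-3-21 11-12 15 3-12-1-6-4-11-10-7-16 1-18 11-34-2-12 3-4 17 0 14-4 9-24 0-15-9-15-4-13 12-7 2-24-1-27 27-4 7-1 9 316 1 1-157z"/><path data-summit="143 527" data-summit-m="2112" d="M18 371l-2 0 1 157 194-1 1-9 5-8-2-16-36-36-4-7 0-5 10-13-23 22-5 1-10-3-34-16-22-14-7-10-1-16-5-5-19-5-17-11-13-1z"/><path data-summit="17 286" data-summit-m="2171" d="M17 232l-1 138 13 5 13 1 17 11 20 6 7 0 12-9 29-9 6-9-2-16-12-19-12-12-4-17-22-23-12-19-38-12z"/><path data-summit="397 407" data-summit-m="2106" d="M426 347l-7 8-8 16-39 0 0 7-8 19-19 25-1 17 2 5 9 0 6-3 34 2 18-11 14-3 5-15 25-27 2-16-5-6-15-5z"/>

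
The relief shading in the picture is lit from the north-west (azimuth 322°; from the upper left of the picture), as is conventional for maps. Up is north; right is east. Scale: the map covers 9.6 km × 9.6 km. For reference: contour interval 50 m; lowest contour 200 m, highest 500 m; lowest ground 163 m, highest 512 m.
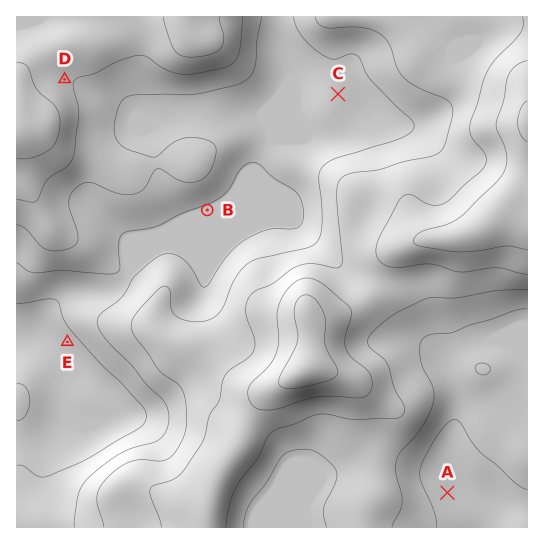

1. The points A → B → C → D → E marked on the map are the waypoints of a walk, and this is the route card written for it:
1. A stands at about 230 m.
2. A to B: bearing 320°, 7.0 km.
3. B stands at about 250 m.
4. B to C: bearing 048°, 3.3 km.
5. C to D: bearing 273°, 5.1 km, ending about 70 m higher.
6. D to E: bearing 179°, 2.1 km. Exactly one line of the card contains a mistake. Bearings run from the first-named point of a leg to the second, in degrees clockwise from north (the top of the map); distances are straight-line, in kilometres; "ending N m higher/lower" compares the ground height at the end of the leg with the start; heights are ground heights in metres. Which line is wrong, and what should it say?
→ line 6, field distance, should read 4.9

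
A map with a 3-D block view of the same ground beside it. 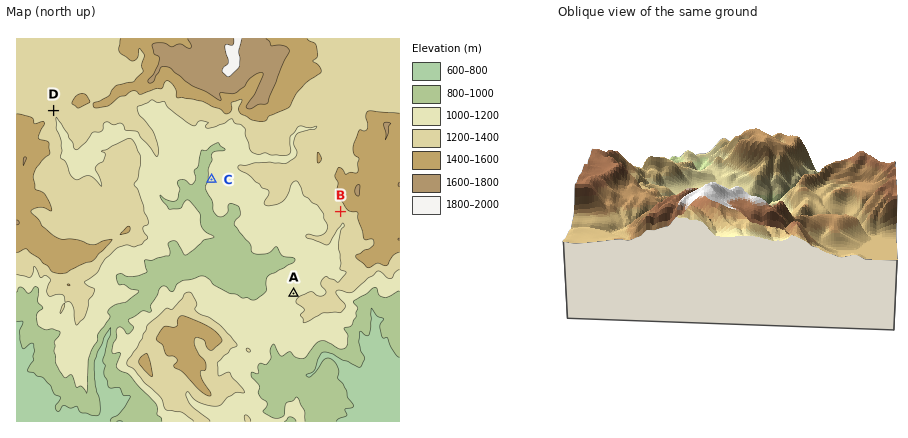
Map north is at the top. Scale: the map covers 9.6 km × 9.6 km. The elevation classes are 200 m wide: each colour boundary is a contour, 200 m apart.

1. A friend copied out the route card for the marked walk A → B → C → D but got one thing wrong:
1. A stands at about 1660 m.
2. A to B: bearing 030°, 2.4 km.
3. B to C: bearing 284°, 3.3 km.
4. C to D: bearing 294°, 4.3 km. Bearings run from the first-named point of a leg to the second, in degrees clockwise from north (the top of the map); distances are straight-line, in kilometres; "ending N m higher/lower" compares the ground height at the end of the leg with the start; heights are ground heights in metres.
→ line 1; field height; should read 1100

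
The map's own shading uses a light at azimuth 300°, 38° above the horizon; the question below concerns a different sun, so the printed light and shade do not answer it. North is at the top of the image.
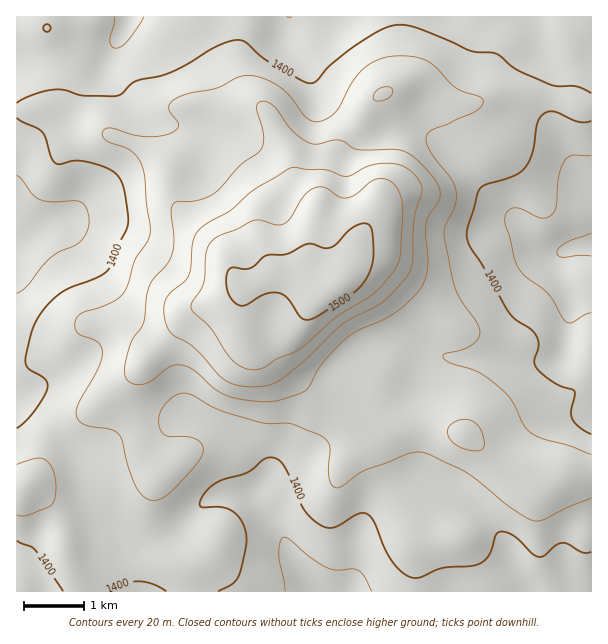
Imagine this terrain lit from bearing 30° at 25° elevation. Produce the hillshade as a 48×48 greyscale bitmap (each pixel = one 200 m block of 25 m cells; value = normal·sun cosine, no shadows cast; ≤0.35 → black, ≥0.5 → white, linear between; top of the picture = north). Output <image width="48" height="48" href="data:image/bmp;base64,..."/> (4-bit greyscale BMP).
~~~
<image width="48" height="48" href="data:image/bmp;base64,Qk32BAAAAAAAAHYAAAAoAAAAMAAAADAAAAABAAQAAAAAAIAEAAATCwAAEwsAABAAAAAAAAAAAAAAABEREQAiIiIAMzMzAERERABVVVUAZmZmAHd3dwCIiIgAmZmZAKqqqgC7u7sAzMzMAN3d3QDu7u4A////AGZURnd2ZVVmZniJmXQzRFVWZmZmd2VmZmZUVnd2ZmZmZ3iZmFM0RVVWZlVnd1VmZWZEV4d3d3d3d4iZhkNFVURVVURndlVmVGVEeIiHd4iHd4mZdTRWVUVWZVV4dUVlRERGiZh3d3iHeJmoZEVmZVVnd3iYZDRVVURXmYh2Znd4iaqXVERWVVZ3iJmXQzRVVkVomYdlVWd4mrqGRERVVVZ4iJh1MjRVVmZ4mHZVRWZ4mqhlVVVWVWd4iHdTM0VVVYeJmHZVVmZnd3ZVVVVmZWd3d2VDRVZlVZmZh2ZVZ3dmZVVmZlVmZmZ3ZUMzVmd3eKqph2ZmeId2ZmZmVVZnZmZmVCI1Z4iZq5mZdmZmeIiId3dlVVZnZmVVQyNXiZq8zYiIZmZneIiYiHZUVVVmZmZVREZ5mqvM3YiHZVZneIiYh1RERERWZndmZniZmqq7uoiHZmZmd4iHZDMzREVmd3iIiJmpmaqpmHd3d2ZmZndlMREjRFZ3d4iZmZmqqqmYh2d3d3ZVVWZCAAATRWd3d4iIiImaqqmYh2Zmd3dURVQxABEjVniIeIiIiImaqqqZh2ZmZ3ZlVlQgEiNFVWd4iIiIiImZqpmZh3ZlVmZmd1MhI0VlRFZ3iIiIh3iImIiZh3dmVVVnd1MjNFZmVEVmd3iHdmd4iImZiHdmZmZndkMzNFZ2ZURFVWd3ZmeJmZqpiId2d3d4dURERGd2ZVQzM0VmZ4maqqqpmYiHiZmHZVVVVWd2ZVUyI0VmeJqqqqqqmIiJmqmHZniGVmdmZmZUM0VmeJqqqqqpiIiJqqmGZ4mGVnd2Z3d2ZVZniaqqqqqpiIiJmZh2eIhlVoh3d3iIh3Z4mqqqqqupiXiImYdmeHZUV4iIiIiIiIiaqqqqqqqZmXeIiHd3h2VFeZiZmIiIiIm7u7qqqZh3iHd4iHd3dlVnmqmrqYiIiIq7uqmZmYZWZmZ3d2ZmVEZ5q6qqmIiIiJq7mYiZmGVWZmZmZmZVRFeaqpmph4iamZq5h4iIhlVnd2VFVmZURGiZmZmZiIq7qaupiZmHZVZ4iFREVVVURWiZiImZiavLqau6vLp2VFeIiERFVURERXiIiImZmbzbq8zN7rhkRWeId0VWZUMzRomYiImZmry7vN7v/JZVZniIZlVmZTM0Z5mYiIiHm7uqvN3uyWZneIiHVVVnZUVniamYiId3nMupmru6h2d4iIiGVFZndmiaqYiHd3ZnrMupiIiId3eIiIh1RGZ3d4q6h2Z3d2ZpvMqYd2Z3d3d3iIdlVYiIiJqod3d4d3eL3LmHdmZ3d3eIiHdmd5mIiaqYiZmZmIm93Kh3d3iHd4mZmYiImZiIiZmImqqqmZve3Jh3iJmYiaqqqqqZmXd4iZmZmZmZmavdyoiIiaqqq7qqqqqYmWZniJmZiIiImavMqIiJmau7y6mZmZmImVVniIiId3d4iZqqmImZmqq7upmZmZmImWZniIiId3eIiZmZiJmZmZqqqpmZmZmImGZ4iHiId3eIiYmZiJmZmZmaqZmZmZmImA=="/>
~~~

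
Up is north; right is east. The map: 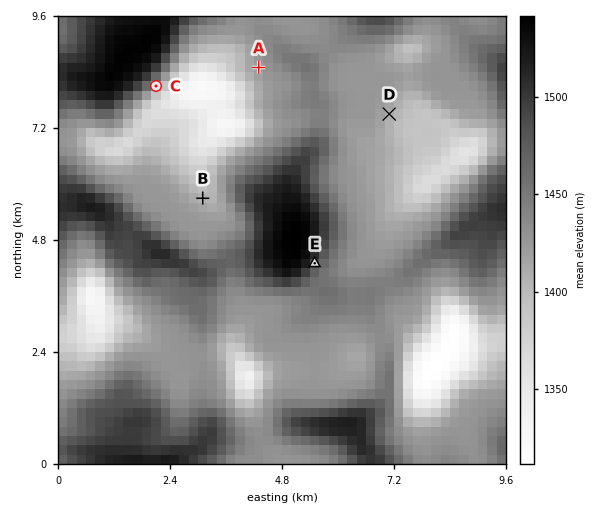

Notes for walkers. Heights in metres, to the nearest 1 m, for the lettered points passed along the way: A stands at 1424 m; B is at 1404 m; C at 1426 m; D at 1410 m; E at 1492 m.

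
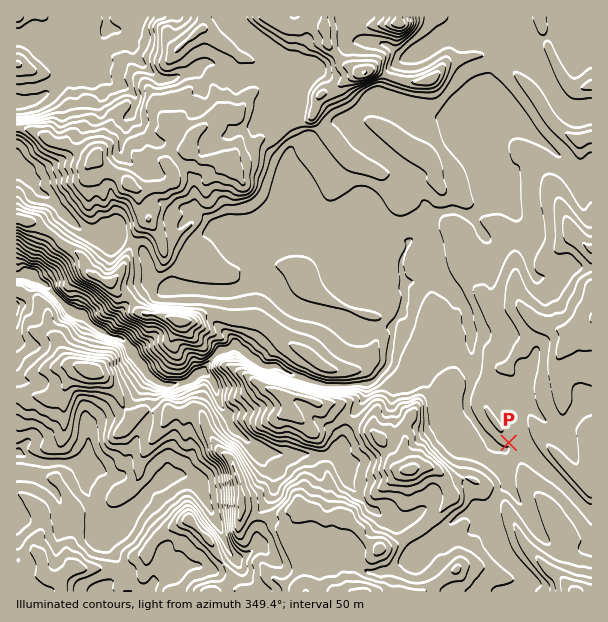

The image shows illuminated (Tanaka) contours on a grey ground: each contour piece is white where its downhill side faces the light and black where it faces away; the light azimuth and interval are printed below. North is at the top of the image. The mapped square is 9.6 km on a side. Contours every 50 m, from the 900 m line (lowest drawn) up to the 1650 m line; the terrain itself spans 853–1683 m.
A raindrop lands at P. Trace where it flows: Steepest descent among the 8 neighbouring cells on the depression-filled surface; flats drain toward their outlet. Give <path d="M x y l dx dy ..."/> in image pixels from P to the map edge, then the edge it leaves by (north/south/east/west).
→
<path d="M509 443l0 4-2 2-7 0-14-14-1 0-3-3 0-1-3-3 0-2-11-15 0-3-1-1 0-11 1-1 0-3 2-2 0-6 3-6 0-25-2-2 0-22-3-5 0-12-1-1-2-6-12-14 0-1-6-6-4-2-5-4-10 0-9 4-11 0-1 5-3 3 0 10-2 2-1 9-3 4 0 3-6 8 0 15-2 1 0 5-1 1 0 12-2 2 0 4-3 3 0 2-13 13-20 0-1 2-24 0-2-2-10-1-2-2-3 0-1-1-3 0-2-2-12-3-15-9-12 0-9-9-6-1-9-8-9 0-3 3-4 0-5 3-3 0-9 9 0 2-4 6-6 1-11 11-4 0-2 1-9 0-1 2-3 0-2-2-7-1-14-12 0-5-1-3-6-6-2-4-13-14-12-3-12-6-12-12-9-1-33-33-2 0-3-3-4-2-3-3-15 0"/>
exit: west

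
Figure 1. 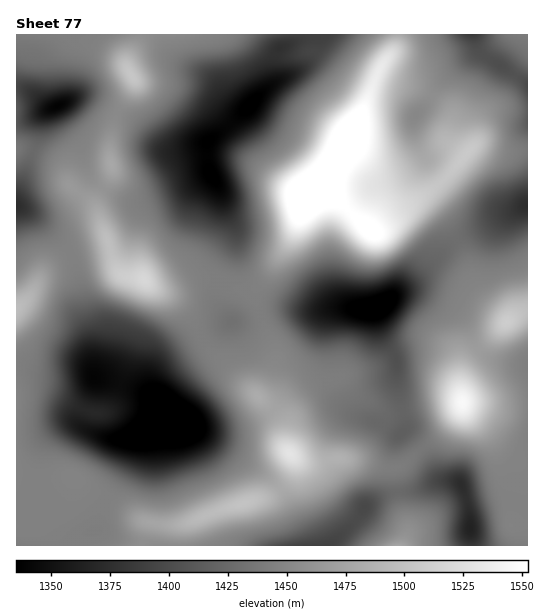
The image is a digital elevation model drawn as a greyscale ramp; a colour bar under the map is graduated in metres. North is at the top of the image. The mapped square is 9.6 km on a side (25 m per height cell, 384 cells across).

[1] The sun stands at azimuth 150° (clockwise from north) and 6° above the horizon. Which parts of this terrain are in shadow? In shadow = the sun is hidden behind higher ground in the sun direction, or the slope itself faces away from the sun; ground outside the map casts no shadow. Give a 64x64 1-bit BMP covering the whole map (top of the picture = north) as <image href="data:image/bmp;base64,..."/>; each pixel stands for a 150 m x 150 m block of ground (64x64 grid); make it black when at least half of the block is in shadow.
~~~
<image width="64" height="64" href="data:image/bmp;base64,Qk0+AgAAAAAAAD4AAAAoAAAAQAAAAEAAAAABAAEAAAAAAAACAAATCwAAEwsAAAIAAAAAAAAA////AAAAAAAAAAAAAHcAAAAAAAAAMgAAAAAAAAAQAAAAAAAAAAAAAAAADgAAAAAAAAAPgAAAAAAAAAfwAAAAAAAAcfgAAAAAAAD++AAAAAAAA/+AAAAAAAA//8AAAAAAAH//4AAAAAAB+f/gAAAAAAGAf+GAAAAAAAAfwIAAAAAAAAeAAAAAAAAAAAAAAAAAAAAAAAAAAAAAAAAAAAAAAAAAAAAAAAAAAAAAAAAABAAAAAAAAAAOAAAAAAAAAA4AAAAAAAAAAAAAAAAAAAAAAAAAAAADgAAAAAAAAAP/AAAAAAAAA/+AAAAAAAAD/8AAAAAAAAAP4BgAAAAAAAfgGAAAAAAAA+AcgAAAAAABwAwAAAAAAAAAAAAAAAAAAAAAAAAAAAAAAAAAAAAAAAAAAAAAAAAAAAAAAAAAAAAAAADgAAAAAAAAAeAAAAAAAAAAwAAAAAAAAAAAAAAQAAAAAAAAAAAAAAAAAAAAAIAAAAAAAAAB4AAAAAAAAAHwAAAAAAAAA/gAAAAAAAAT/AAAAAAAAD/+AAAAAAAAf/4AAAAcAAB//wAAAD8AAD//AAAAP4AAP//AAAAfwAAf/8AAAB/AAB//4AAAB8AAD//gAAAAAAAH//AAAAAAAAH/8AAAAAAAAP/4AAAAAAAAP/gAAAAIAAAf/AAAAAgAAA/+AAAAAAAAB/8AAA=="/>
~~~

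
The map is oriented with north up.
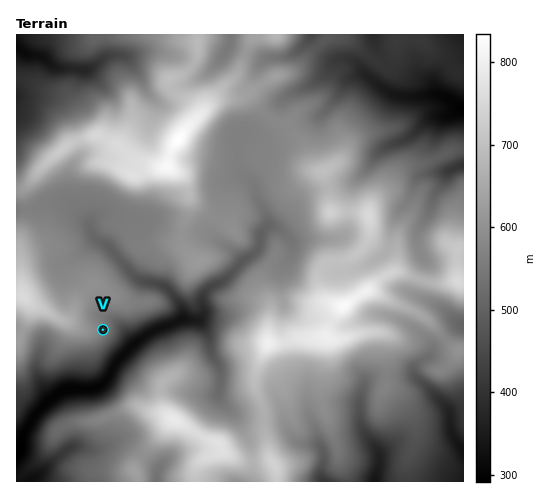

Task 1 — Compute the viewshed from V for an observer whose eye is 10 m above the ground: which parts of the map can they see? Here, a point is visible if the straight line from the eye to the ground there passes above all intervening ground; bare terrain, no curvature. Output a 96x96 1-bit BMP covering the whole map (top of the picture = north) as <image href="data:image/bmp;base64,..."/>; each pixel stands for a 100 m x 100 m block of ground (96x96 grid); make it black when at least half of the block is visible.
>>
<image width="96" height="96" href="data:image/bmp;base64,Qk2+BAAAAAAAAD4AAAAoAAAAYAAAAGAAAAABAAEAAAAAAIAEAAATCwAAEwsAAAIAAAAAAAAA////AAAAAAAAAAAAAAAAAAAAAAAAAAAAAAAAAAAAAAAAAAOAAAAAAAAAAAAAAAPAAAAAAAAAAAAAAAAAAAAAAAAAAAAAAAAAAAAAAAAAAAAAAAAAAAAAAAAAAAAAAAAAAAAAAAAAAAAAAAAAAAAAAAAAAAAAAAAAAAAAAAAAAAAAAAAAAAAAAAAAAAABwAAAAAAAAAAAAAAD8AAAAAAAAAAAAAAB/8AAAAAAAAAAAAAA//gD8AAAAAAAAAAAP/4f4AAAAAAAAAAAD///wAAAAAAAAAAAA///gAAAAAAAAAAAAH//AAAAAAAAAAAAAB/+AAAgAAAAAAAAAA/+AABgAAAAAAAAAA/+AADgAAAAAAAAAAf/gADgAAAAAAAAAAP/wAHgAAAAAAAAAAP/4APwAAAAAAAAAAH/8APwAAAAAAAAAAD/+Af4AAAAAAAAAAB/+A/4AAAAAAAAAAA//B/8AAAAAAAAAAA//B/8AAAAAAAAAAAf/D/8AAAAAAAAAPAf/H/8AAAAAAAAA/DP/v/8AAAAAAAAD/PD///8AAAAAAAAH//7///8AAAAAAAAD///3//8AAAAAAAAB///D//8B/wAAAAAB//+Bv/8D/wAAAAAA/84AP/+H/wAAAAAAfgAAP/8H8AAAAAAAOAAAH/8H4AAAAAAAAAAAD/4D4AAAAAAAAAADA/wB4AAAAAAAAAAHgfgB4AAAAAAAAAAPgHwB4AAAAAAAAAAfwDwB4AAAAAAAAAAfwB8B4AAAAAAAAAA/AA+B8AAAAAAAAAA+AAPA8AAAAAAAAAA8AAHA8AAAAAAAAAB4AADA8AAAAAAAAAA4AABA+AgAAAAAAAAIAAAA//wAAAAAAAAMAAAD//wAAAAAAAAcAAAD//wAAAAAAAAOAAAB/vwAAAAAAAAOAAAA/HwAAAAAAAAPgAAAfDwAAAAAAAAPwAAAeBgAAAAAAAAfgAAAOAAAAAAAAAA/AAAAOAAAAAAAAAB+AAAAGAAAAAAAAD/+AAAACAAAAAAAAP/+AAAACAAAAAAAAf/+AAAAGAAAAAAAB//8AAAAcAAAAAMAP4PwAAAAcAAAAAHAfgAAAAAAAAAAAADgEAAAAAAAAAAAAAB4AAAAAAAAAAAAAAAcAAAAAAAAAAAAAAAPAAAAAAAAAAAAAAADgAAAAAAAAAAAAAAAwAAAAAAAAAAAAAAAAAAAAAAAAAAAAAAAAAAAAAAAAAAAAAAAAAAAAAAAAAAAAAAAAAAAAAAAAAAAAAAAAAAAAAAAAAAAAAAAAAAAAAAAAAAAAAAAAAAAAAAAAAAAAAAAAAAAAAAAAAAAAAAAAAAAAAAAAAAAAAAAAAAAAAAAAAAAAAAAAAAAAAAAAAAAAAAAAAAAAAAAAAAAAAAAAAAAAAAAAAAAAAAAAAAAAAAAAAAAAAAAAAAAAAAAAAAAAAAAAAAAAAAAAAAAAAAAAAAAAAAAAAAAAAAAAAAAAAAAAAAAAAAAAAAAAAAAAAAAAAAAAAAAAAAAAAAAAAAAAAAAAAAAAAAAAAAAAAAAAAAAAAAAAA="/>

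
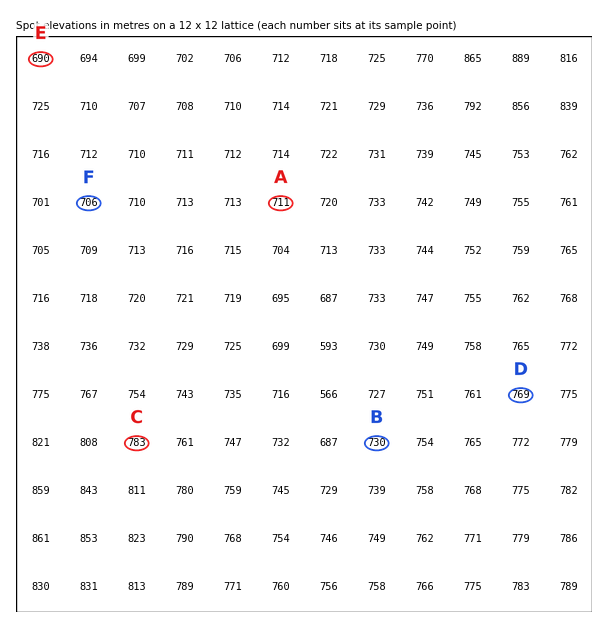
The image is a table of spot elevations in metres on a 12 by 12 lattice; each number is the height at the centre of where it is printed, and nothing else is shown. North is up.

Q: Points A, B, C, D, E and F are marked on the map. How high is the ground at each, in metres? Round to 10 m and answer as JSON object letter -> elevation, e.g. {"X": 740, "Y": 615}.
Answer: {"A": 710, "B": 730, "C": 780, "D": 770, "E": 690, "F": 710}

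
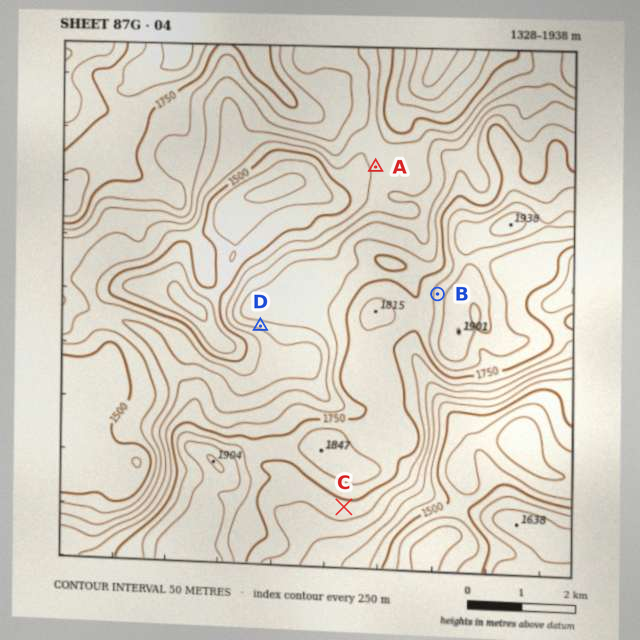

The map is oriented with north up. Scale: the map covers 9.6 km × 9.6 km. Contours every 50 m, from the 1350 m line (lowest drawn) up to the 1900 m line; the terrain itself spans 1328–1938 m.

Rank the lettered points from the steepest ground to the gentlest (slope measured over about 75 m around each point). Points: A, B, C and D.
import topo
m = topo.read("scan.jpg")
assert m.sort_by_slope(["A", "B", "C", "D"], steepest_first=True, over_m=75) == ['D', 'B', 'C', 'A']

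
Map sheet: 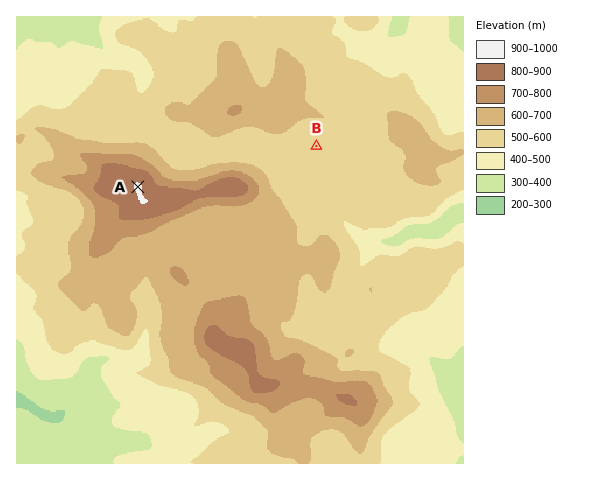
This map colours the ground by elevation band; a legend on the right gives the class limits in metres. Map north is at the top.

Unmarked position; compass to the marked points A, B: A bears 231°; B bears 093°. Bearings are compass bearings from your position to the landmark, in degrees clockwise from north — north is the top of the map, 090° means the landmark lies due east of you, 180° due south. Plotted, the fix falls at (196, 140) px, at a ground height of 580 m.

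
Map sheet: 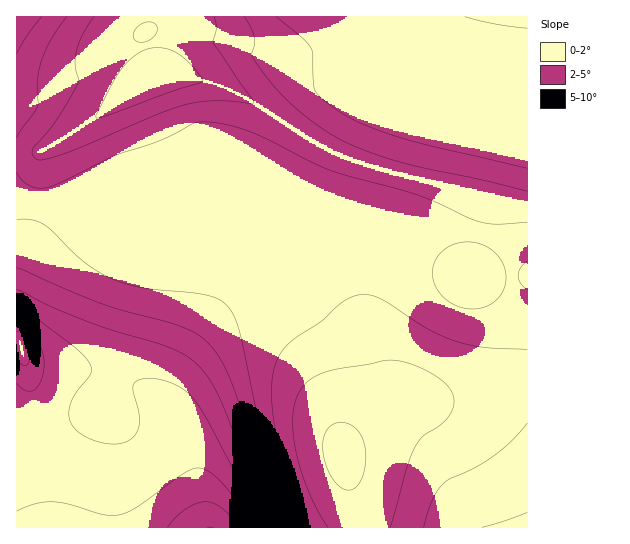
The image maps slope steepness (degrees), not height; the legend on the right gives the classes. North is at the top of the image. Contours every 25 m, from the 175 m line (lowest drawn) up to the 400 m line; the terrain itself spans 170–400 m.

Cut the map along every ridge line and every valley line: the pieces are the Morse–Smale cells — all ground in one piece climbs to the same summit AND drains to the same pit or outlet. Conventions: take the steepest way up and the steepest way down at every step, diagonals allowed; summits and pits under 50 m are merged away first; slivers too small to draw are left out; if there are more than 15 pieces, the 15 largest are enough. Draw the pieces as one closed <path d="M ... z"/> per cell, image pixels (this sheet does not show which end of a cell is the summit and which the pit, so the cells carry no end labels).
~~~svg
<path d="M270 165l-68 36-59 38-3 30-5 26-30 100-2 18-16 2-41 17-30 2 0 93 511 1 1-285-7 1-50-13-72-12-33-8-51-19z"/><path d="M527 16l-376 0-2 11-5 6 0 6 13 45 21-5 31 2 41 19 56 37 35 19 44 15 122 29 20 3z"/><path d="M194 79l-24 1-21 7-38 20-61 40-15 6-18 2-1 35 15 6 36 0 34 16 42 27 59-38 68-36 45 27 51 19 33 8 72 12 50 13 7-2-1-39-20-3-80-19-76-21-32-15-81-52-29-12z"/><path d="M18 191l-2 0 0 242 23 0 16-4 36-16 12 0 2-18 30-100 5-26 3-30-42-27-34-16-36 0z"/><path d="M150 16l-134 1 1 138 18-2 15-6 75-48 31-16-12-44 0-6 4-3 3-7z"/>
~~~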